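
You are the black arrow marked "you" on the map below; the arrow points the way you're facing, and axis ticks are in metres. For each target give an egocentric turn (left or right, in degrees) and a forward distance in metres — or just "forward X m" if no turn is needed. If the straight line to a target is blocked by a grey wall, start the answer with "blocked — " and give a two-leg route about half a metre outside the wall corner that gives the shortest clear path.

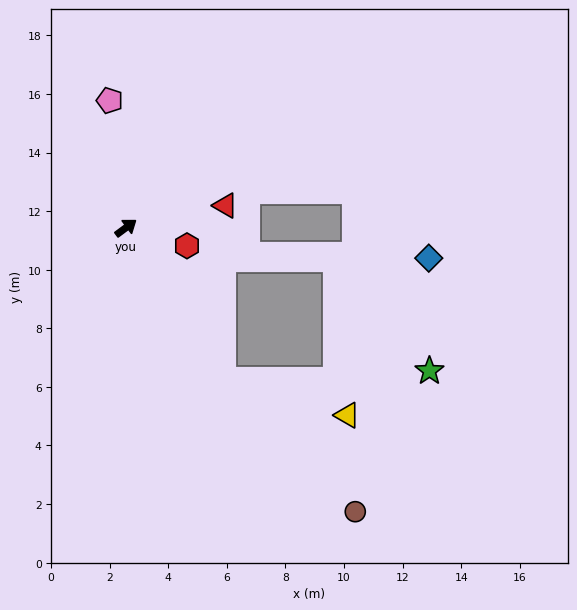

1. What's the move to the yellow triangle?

blocked — turn right 94°, forward 6.2 m, then turn left 41°, forward 4.4 m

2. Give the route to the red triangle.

turn right 24°, forward 3.5 m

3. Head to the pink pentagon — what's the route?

turn left 61°, forward 4.4 m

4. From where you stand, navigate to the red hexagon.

turn right 53°, forward 2.2 m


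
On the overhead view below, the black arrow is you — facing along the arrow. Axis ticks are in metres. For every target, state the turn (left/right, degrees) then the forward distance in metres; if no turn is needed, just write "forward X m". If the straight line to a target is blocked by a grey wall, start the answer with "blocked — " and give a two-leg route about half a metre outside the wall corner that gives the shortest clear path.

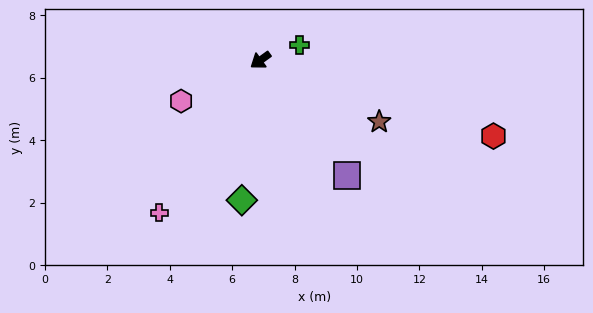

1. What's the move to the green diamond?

turn left 47°, forward 4.5 m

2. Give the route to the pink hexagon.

turn right 9°, forward 2.9 m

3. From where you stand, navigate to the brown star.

turn left 117°, forward 4.3 m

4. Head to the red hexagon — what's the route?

turn left 126°, forward 7.9 m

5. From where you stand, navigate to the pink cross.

turn left 21°, forward 5.9 m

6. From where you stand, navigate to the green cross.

turn left 165°, forward 1.3 m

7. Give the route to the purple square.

turn left 91°, forward 4.6 m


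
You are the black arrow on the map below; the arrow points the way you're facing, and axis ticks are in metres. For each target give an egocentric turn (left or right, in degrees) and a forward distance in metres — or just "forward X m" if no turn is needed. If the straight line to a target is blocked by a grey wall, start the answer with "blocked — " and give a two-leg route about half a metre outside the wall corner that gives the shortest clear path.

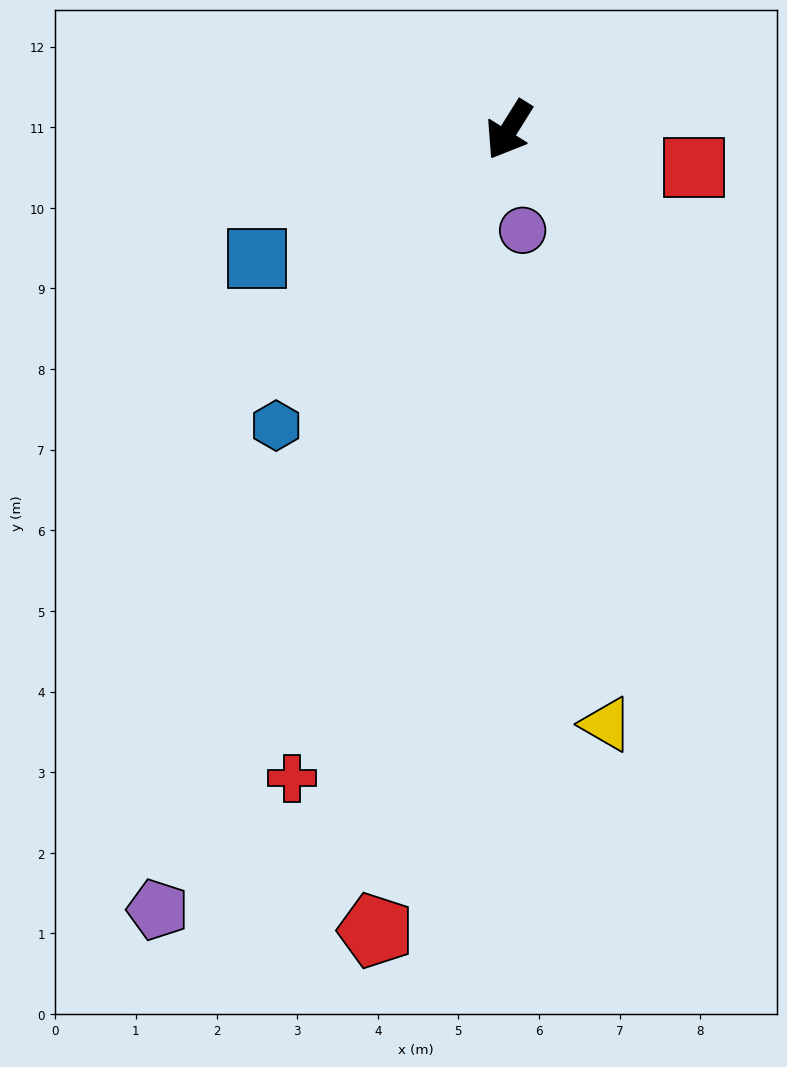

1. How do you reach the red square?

turn left 111°, forward 2.3 m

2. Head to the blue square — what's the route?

turn right 31°, forward 3.5 m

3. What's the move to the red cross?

turn left 14°, forward 8.5 m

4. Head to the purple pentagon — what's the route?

turn left 8°, forward 10.6 m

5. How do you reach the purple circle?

turn left 40°, forward 1.3 m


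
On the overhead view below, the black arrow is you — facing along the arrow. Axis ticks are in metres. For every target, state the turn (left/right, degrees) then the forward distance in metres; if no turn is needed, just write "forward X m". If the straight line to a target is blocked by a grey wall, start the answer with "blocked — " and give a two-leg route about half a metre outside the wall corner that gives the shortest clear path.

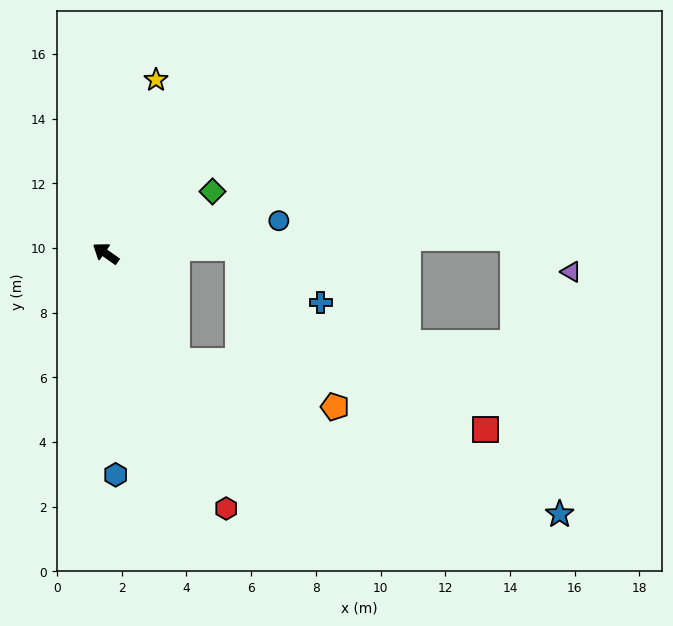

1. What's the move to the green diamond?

turn right 115°, forward 3.8 m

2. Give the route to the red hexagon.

turn left 150°, forward 8.7 m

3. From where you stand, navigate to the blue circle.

turn right 134°, forward 5.4 m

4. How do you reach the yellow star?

turn right 71°, forward 5.6 m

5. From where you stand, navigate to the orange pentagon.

blocked — turn left 159°, forward 4.0 m, then turn left 40°, forward 5.1 m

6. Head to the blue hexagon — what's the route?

turn left 128°, forward 6.8 m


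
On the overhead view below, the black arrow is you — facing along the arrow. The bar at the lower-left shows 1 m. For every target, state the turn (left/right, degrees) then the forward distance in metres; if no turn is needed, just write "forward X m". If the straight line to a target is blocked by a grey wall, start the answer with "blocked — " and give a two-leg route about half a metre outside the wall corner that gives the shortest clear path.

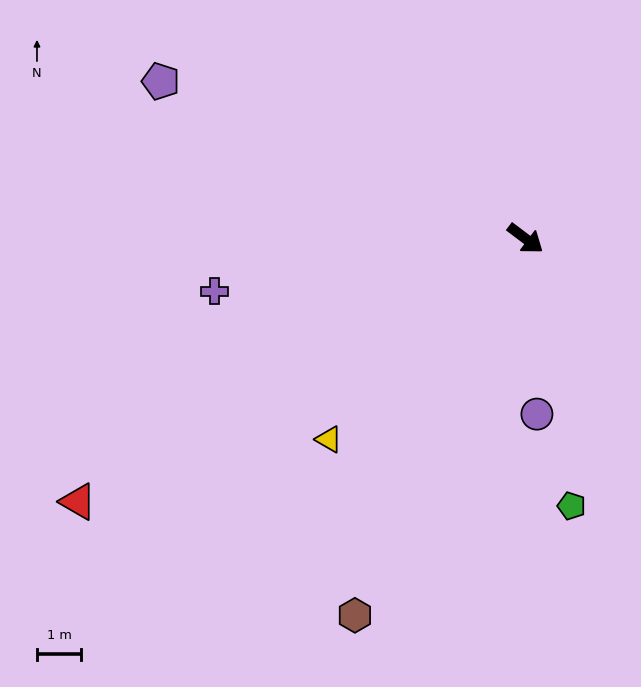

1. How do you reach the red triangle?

turn right 113°, forward 11.7 m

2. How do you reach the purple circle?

turn right 49°, forward 4.0 m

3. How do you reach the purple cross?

turn right 133°, forward 7.1 m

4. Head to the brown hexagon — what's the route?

turn right 77°, forward 9.3 m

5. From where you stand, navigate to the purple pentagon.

turn right 166°, forward 8.9 m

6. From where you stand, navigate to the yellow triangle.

turn right 97°, forward 6.3 m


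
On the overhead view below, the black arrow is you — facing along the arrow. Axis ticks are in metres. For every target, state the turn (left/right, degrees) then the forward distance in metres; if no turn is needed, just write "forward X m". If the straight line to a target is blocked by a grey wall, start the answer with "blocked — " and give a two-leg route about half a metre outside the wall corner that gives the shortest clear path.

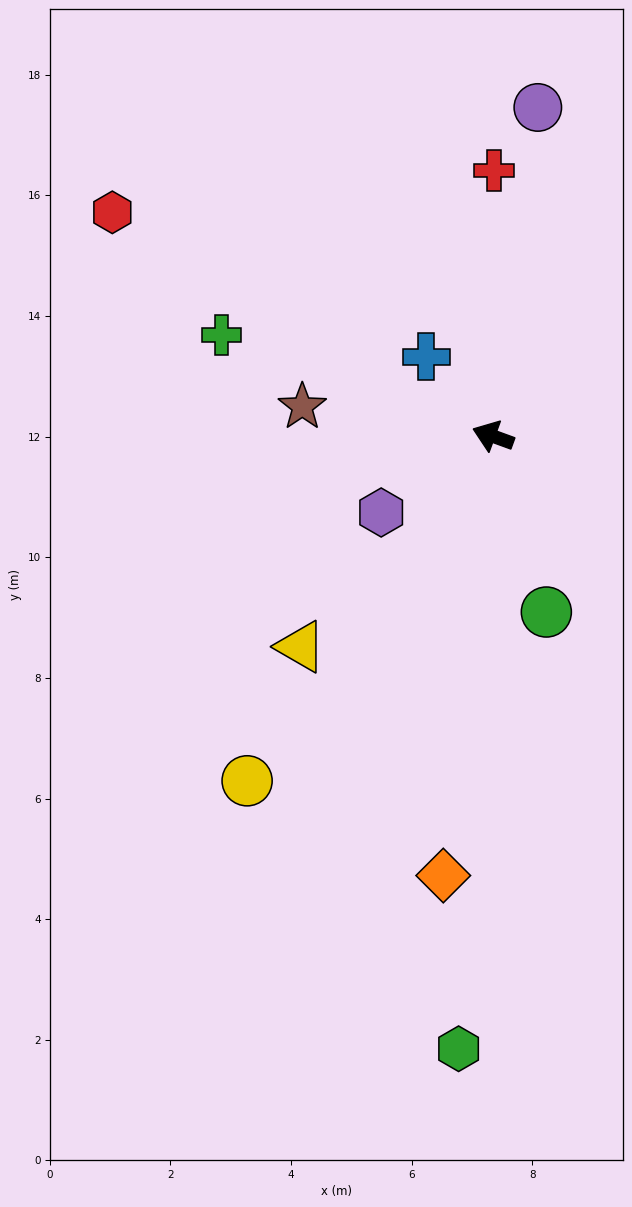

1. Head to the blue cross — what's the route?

turn right 30°, forward 1.7 m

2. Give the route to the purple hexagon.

turn left 54°, forward 2.2 m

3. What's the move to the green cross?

forward 4.8 m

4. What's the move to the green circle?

turn left 127°, forward 3.0 m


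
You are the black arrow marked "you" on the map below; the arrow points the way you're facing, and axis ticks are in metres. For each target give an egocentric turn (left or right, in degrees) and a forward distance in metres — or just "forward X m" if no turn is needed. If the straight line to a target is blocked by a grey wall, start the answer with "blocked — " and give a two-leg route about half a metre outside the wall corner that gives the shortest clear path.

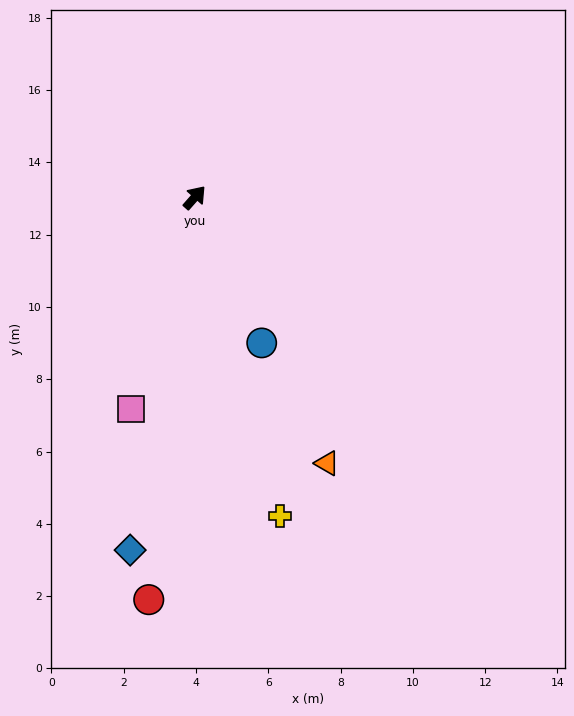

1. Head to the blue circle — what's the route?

turn right 114°, forward 4.4 m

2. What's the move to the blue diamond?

turn right 149°, forward 9.9 m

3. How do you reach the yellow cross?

turn right 124°, forward 9.1 m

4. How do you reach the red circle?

turn right 145°, forward 11.2 m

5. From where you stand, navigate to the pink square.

turn right 155°, forward 6.1 m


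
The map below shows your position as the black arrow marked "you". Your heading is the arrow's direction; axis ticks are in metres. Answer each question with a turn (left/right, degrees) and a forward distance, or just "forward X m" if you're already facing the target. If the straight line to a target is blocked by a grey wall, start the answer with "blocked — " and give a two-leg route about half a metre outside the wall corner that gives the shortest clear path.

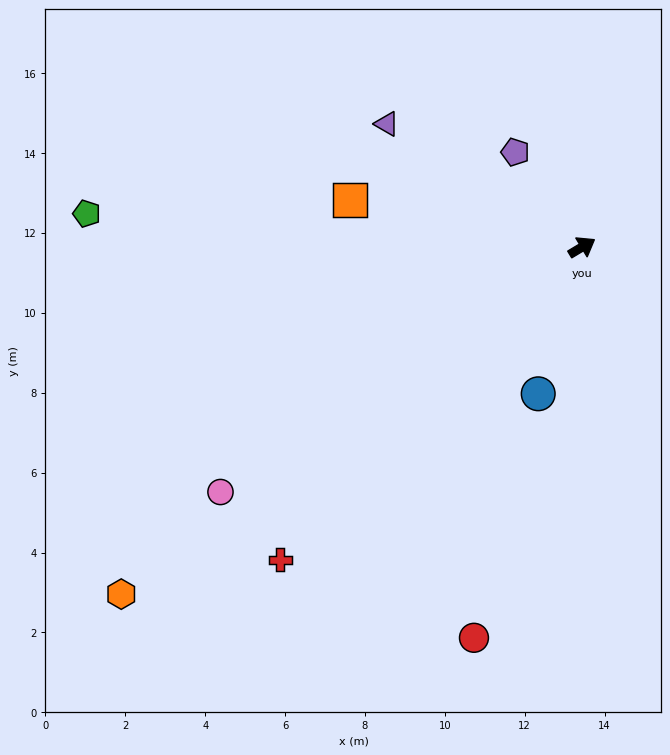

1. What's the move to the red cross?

turn right 165°, forward 10.9 m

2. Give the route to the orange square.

turn left 137°, forward 5.9 m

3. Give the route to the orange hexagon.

turn right 174°, forward 14.4 m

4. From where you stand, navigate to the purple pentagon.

turn left 94°, forward 2.9 m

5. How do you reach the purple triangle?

turn left 117°, forward 5.8 m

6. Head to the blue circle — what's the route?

turn right 138°, forward 3.8 m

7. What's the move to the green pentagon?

turn left 145°, forward 12.4 m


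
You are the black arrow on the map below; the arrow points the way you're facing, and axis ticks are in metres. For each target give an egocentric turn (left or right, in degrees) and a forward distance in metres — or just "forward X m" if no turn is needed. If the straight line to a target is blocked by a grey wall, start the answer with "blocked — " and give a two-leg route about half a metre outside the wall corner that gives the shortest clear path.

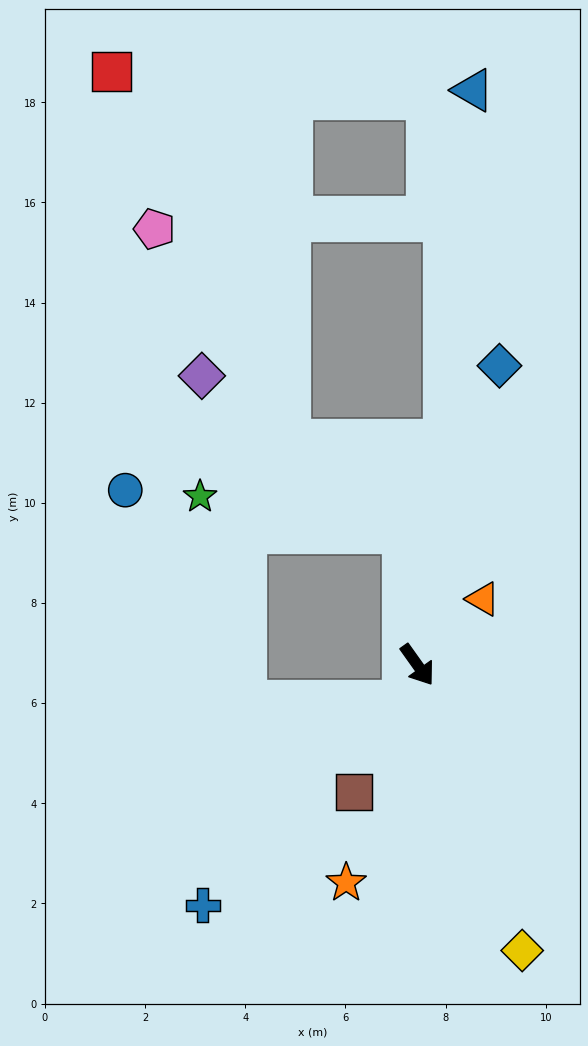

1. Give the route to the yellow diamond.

turn right 15°, forward 6.1 m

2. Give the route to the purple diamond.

blocked — turn left 150°, forward 2.7 m, then turn left 47°, forward 5.1 m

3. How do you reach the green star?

blocked — turn left 150°, forward 2.7 m, then turn left 75°, forward 4.1 m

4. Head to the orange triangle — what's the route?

turn left 100°, forward 1.9 m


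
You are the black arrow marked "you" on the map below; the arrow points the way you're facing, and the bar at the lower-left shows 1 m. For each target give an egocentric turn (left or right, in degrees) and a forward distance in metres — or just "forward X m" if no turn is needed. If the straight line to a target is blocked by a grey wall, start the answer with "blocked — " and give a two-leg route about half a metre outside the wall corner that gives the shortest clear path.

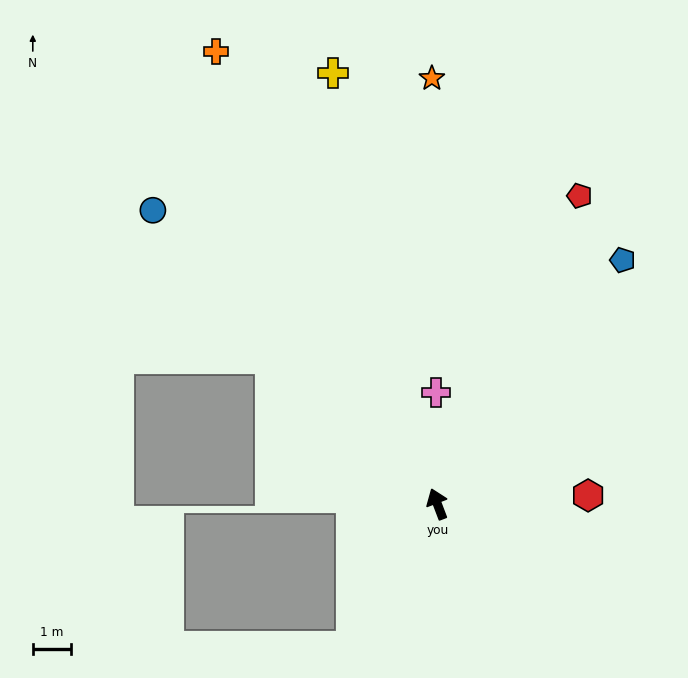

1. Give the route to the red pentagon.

turn right 46°, forward 8.8 m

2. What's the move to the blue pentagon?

turn right 58°, forward 8.0 m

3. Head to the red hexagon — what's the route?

turn right 108°, forward 3.9 m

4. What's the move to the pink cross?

turn right 20°, forward 2.9 m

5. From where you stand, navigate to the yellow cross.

turn right 7°, forward 11.5 m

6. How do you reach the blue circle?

turn left 23°, forward 10.6 m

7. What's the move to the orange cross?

turn left 5°, forward 13.1 m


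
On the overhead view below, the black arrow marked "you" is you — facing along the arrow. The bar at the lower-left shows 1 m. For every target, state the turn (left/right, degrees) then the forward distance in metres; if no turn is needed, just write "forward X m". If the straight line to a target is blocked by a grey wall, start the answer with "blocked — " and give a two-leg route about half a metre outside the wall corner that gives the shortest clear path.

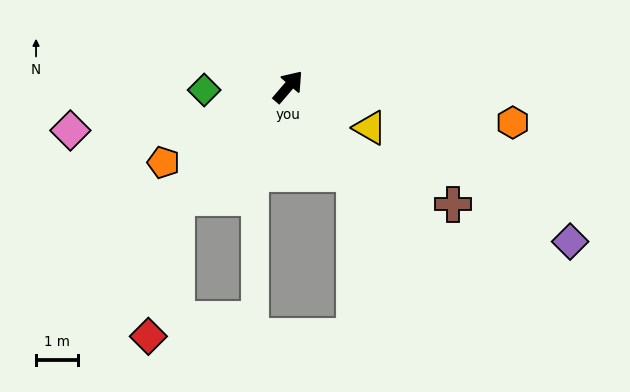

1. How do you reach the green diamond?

turn left 133°, forward 2.0 m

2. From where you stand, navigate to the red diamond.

blocked — turn left 176°, forward 3.7 m, then turn left 33°, forward 3.4 m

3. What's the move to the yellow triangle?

turn right 76°, forward 2.2 m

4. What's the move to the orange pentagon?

turn left 162°, forward 3.5 m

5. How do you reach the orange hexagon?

turn right 58°, forward 5.4 m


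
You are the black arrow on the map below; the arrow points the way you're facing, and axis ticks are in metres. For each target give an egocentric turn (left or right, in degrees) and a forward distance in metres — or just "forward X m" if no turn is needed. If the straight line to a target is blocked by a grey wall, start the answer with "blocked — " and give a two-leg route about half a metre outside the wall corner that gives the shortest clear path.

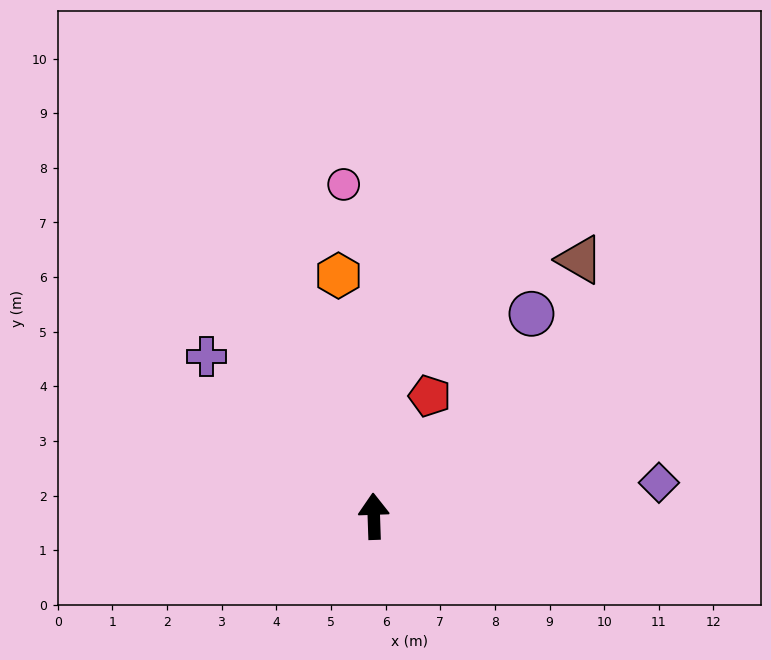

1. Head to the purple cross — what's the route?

turn left 44°, forward 4.2 m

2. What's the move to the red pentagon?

turn right 27°, forward 2.4 m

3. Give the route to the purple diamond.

turn right 85°, forward 5.3 m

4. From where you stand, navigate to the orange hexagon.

turn left 6°, forward 4.5 m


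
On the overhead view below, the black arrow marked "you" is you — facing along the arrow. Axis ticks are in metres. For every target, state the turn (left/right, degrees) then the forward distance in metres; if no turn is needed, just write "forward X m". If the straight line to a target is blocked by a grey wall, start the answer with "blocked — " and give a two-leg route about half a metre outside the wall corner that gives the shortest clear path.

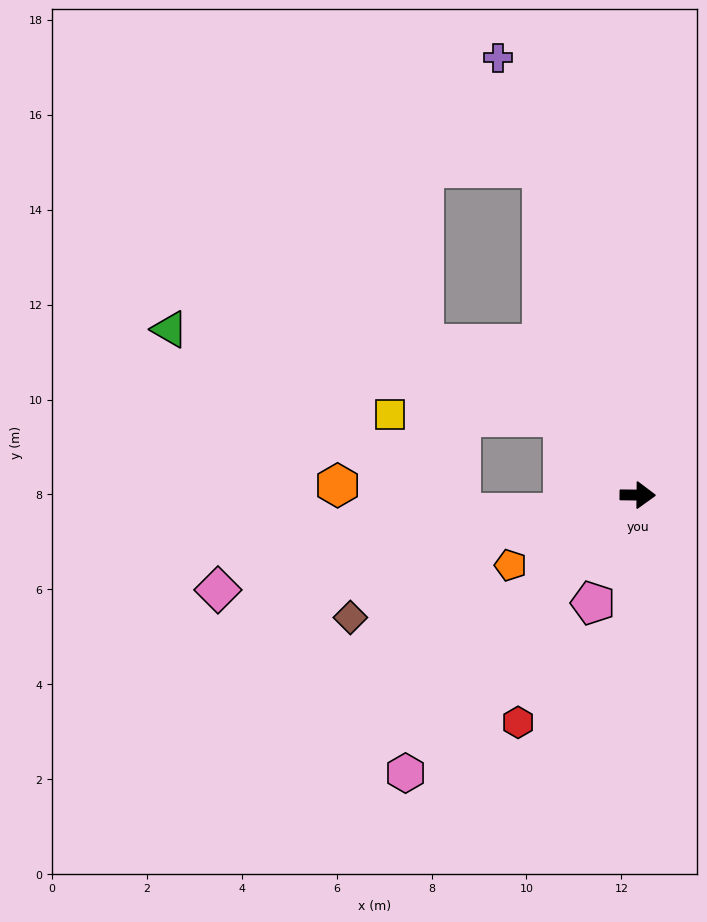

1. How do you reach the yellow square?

blocked — turn left 134°, forward 2.3 m, then turn left 46°, forward 3.7 m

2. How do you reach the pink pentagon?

turn right 112°, forward 2.5 m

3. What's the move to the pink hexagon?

turn right 129°, forward 7.6 m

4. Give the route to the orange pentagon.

turn right 150°, forward 3.1 m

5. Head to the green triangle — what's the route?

blocked — turn left 134°, forward 2.3 m, then turn left 34°, forward 8.5 m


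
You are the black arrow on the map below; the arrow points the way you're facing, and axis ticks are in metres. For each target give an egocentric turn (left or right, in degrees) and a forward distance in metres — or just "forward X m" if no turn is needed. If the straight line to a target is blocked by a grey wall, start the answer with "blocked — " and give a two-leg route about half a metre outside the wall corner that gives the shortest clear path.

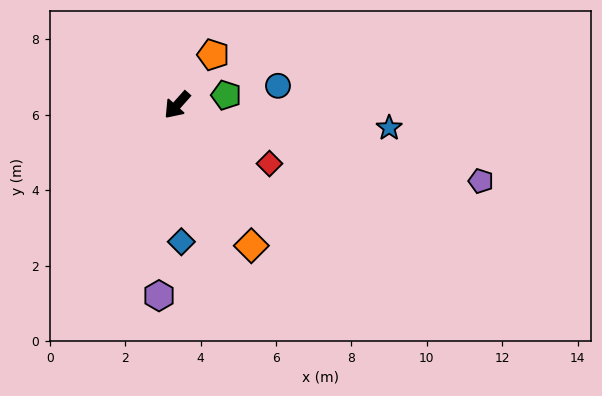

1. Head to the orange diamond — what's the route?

turn left 70°, forward 4.2 m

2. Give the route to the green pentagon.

turn left 143°, forward 1.3 m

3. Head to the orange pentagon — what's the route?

turn right 174°, forward 1.6 m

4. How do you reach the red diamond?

turn left 99°, forward 2.9 m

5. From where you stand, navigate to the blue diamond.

turn left 43°, forward 3.6 m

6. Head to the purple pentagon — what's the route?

turn left 118°, forward 8.3 m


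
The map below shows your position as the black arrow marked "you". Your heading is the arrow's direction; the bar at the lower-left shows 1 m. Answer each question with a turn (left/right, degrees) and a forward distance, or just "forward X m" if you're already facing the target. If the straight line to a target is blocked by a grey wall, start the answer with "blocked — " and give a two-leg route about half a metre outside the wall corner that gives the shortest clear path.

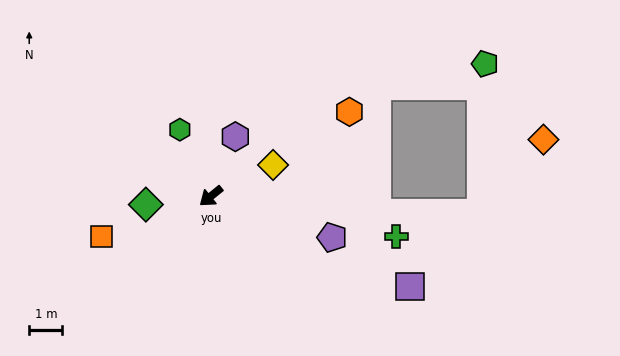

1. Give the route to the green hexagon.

turn right 104°, forward 2.2 m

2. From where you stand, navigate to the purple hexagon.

turn right 151°, forward 1.9 m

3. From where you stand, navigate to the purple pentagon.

turn left 122°, forward 3.9 m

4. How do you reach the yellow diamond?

turn left 168°, forward 2.1 m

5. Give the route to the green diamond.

turn right 32°, forward 2.0 m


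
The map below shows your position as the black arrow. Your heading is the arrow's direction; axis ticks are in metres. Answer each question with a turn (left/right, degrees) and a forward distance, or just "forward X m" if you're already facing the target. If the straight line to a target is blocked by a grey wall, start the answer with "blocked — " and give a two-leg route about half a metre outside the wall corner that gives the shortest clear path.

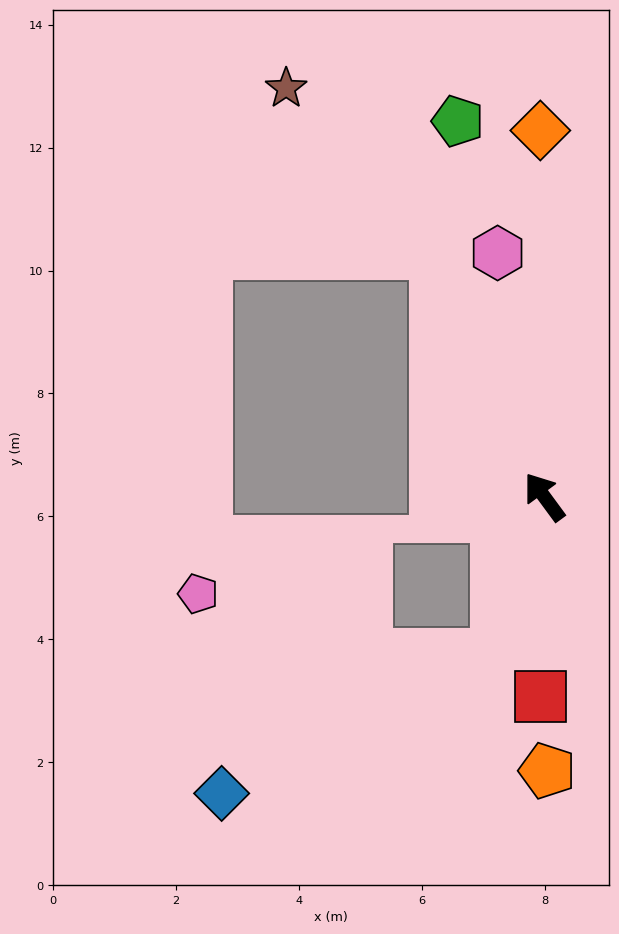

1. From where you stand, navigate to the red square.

turn left 143°, forward 3.2 m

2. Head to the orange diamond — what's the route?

turn right 36°, forward 6.0 m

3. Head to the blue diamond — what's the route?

blocked — turn left 127°, forward 2.7 m, then turn right 47°, forward 5.0 m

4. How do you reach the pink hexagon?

turn right 25°, forward 4.0 m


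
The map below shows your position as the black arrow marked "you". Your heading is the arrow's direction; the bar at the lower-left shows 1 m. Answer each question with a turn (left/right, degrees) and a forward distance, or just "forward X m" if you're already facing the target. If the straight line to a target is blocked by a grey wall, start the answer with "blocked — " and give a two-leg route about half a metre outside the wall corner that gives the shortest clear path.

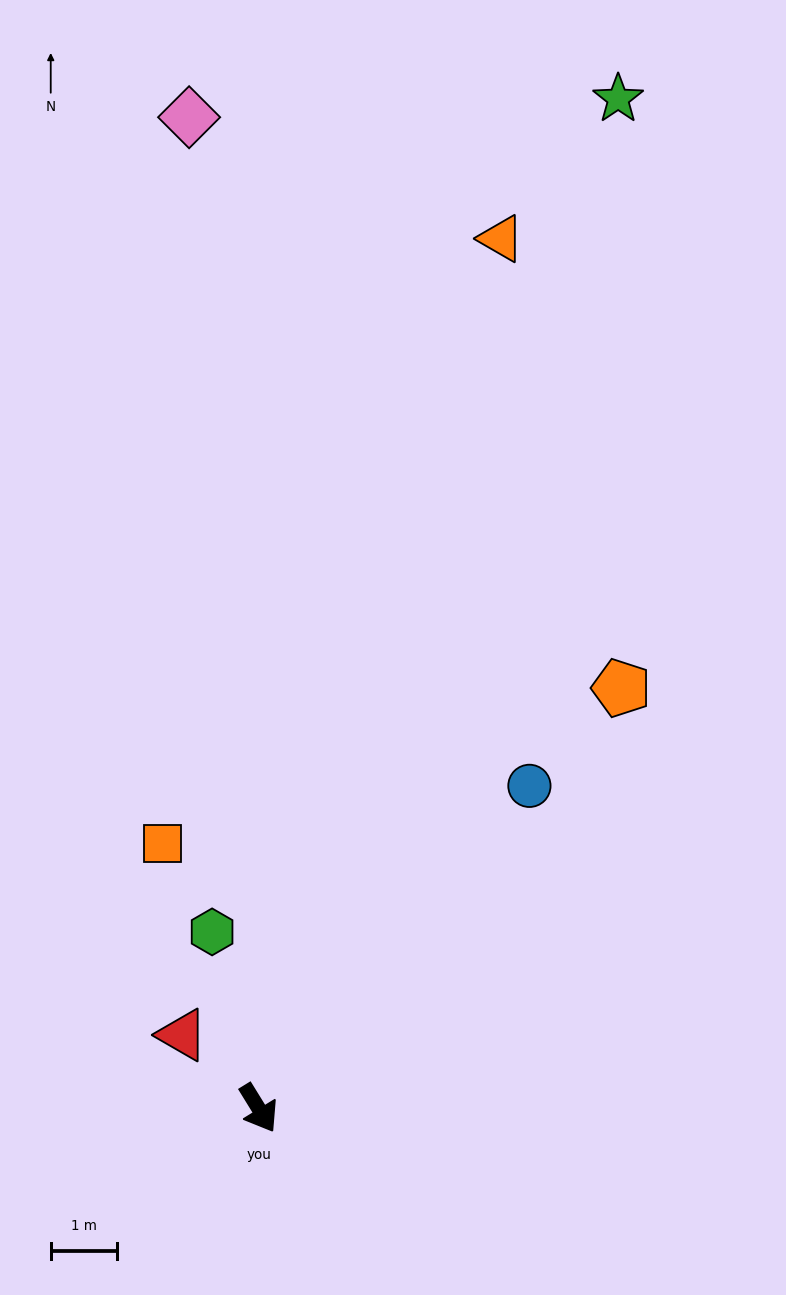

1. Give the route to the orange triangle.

turn left 133°, forward 13.6 m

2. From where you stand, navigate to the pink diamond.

turn left 152°, forward 14.9 m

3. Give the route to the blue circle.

turn left 108°, forward 6.3 m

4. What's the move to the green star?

turn left 129°, forward 16.1 m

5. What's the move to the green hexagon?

turn left 163°, forward 2.7 m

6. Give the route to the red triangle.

turn right 166°, forward 1.6 m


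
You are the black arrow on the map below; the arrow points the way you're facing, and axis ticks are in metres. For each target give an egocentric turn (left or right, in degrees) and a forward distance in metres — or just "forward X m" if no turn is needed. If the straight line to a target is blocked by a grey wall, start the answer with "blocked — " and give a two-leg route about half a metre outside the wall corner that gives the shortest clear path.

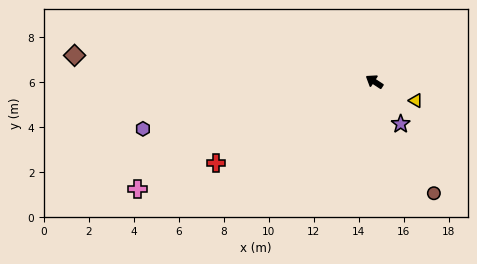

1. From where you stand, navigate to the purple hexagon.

turn left 45°, forward 10.5 m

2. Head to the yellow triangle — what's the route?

turn right 171°, forward 2.0 m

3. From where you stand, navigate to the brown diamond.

turn left 28°, forward 13.4 m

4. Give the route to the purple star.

turn left 155°, forward 2.2 m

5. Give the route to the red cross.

turn left 60°, forward 7.9 m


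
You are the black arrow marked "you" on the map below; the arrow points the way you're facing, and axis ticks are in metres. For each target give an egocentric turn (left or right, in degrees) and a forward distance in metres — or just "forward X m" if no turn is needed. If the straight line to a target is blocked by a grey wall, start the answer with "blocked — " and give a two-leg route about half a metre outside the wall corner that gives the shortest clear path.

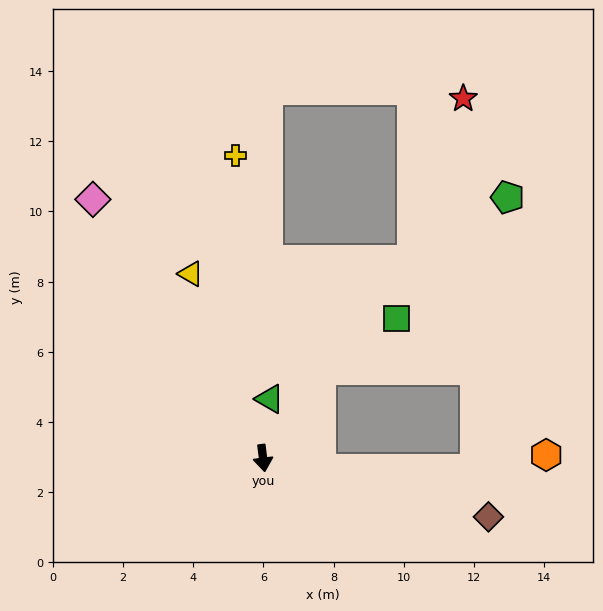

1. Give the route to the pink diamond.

turn right 154°, forward 8.8 m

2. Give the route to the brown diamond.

turn left 68°, forward 6.6 m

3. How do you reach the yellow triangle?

turn right 166°, forward 5.6 m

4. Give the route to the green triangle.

turn left 166°, forward 1.7 m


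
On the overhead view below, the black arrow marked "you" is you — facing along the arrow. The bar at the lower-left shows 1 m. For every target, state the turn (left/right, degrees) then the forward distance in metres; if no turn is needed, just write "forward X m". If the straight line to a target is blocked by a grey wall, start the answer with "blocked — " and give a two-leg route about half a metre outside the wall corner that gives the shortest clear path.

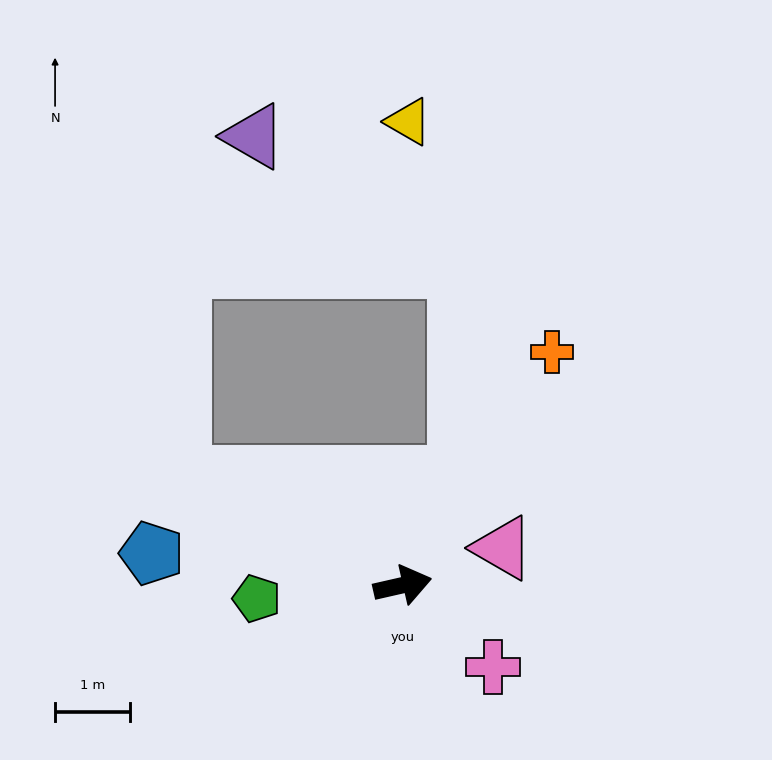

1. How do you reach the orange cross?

turn left 45°, forward 3.7 m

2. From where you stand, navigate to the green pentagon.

turn left 172°, forward 2.0 m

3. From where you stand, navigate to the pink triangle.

turn left 8°, forward 1.4 m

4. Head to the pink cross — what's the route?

turn right 55°, forward 1.6 m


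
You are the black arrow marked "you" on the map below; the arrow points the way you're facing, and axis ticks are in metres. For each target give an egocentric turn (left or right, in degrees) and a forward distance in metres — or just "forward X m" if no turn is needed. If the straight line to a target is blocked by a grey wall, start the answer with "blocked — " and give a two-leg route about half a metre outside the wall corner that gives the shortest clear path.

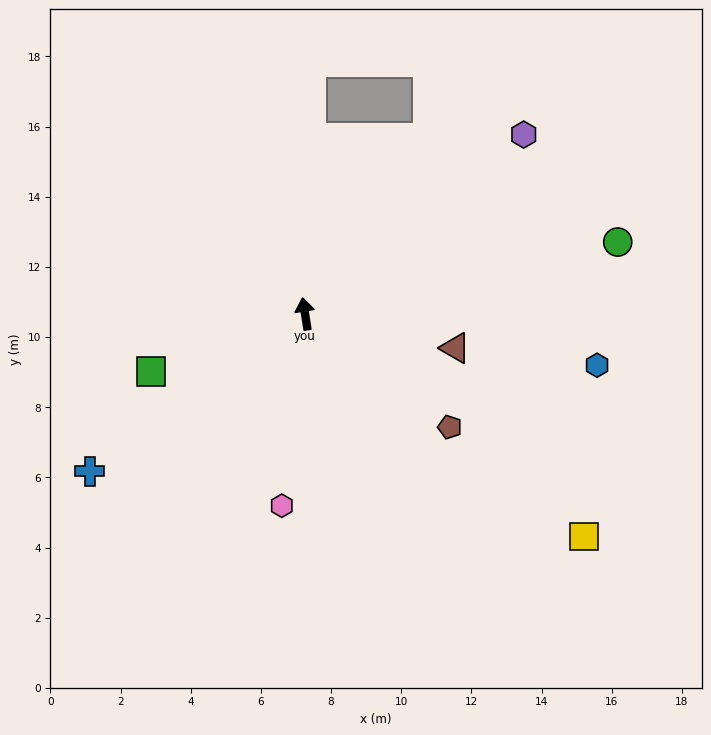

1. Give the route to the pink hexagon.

turn left 164°, forward 5.5 m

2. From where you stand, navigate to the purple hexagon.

turn right 60°, forward 8.1 m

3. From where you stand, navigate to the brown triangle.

turn right 112°, forward 4.4 m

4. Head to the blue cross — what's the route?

turn left 117°, forward 7.6 m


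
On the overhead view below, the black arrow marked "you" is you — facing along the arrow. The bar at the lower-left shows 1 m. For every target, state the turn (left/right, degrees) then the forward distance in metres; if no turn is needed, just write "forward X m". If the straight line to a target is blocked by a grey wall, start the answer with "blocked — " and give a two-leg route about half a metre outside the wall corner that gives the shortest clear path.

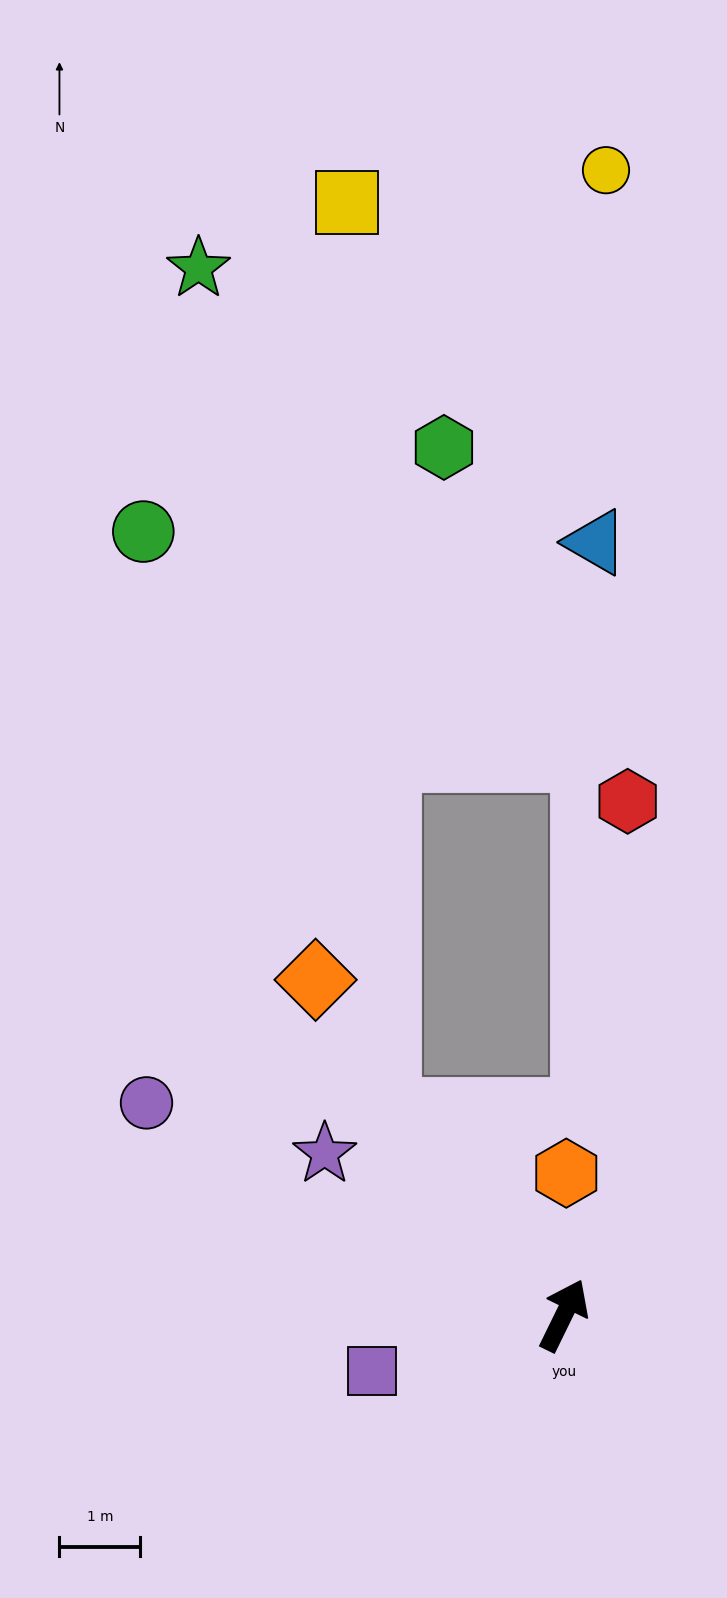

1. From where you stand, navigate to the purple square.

turn left 132°, forward 2.5 m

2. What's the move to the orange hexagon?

turn left 25°, forward 1.8 m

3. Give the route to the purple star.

turn left 82°, forward 3.6 m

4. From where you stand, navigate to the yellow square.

blocked — turn left 67°, forward 3.3 m, then turn right 38°, forward 11.3 m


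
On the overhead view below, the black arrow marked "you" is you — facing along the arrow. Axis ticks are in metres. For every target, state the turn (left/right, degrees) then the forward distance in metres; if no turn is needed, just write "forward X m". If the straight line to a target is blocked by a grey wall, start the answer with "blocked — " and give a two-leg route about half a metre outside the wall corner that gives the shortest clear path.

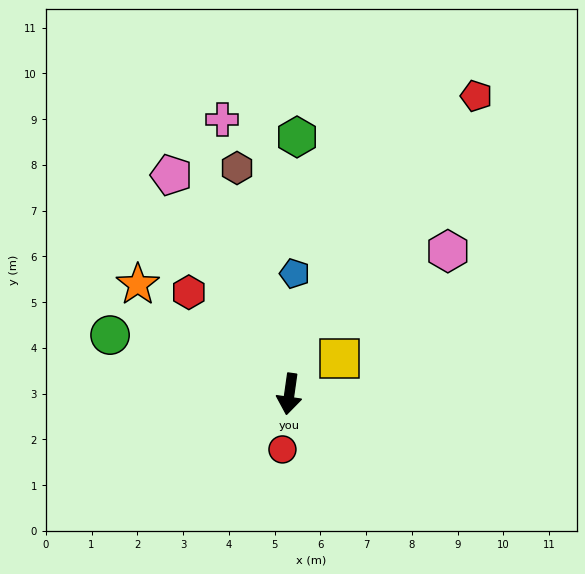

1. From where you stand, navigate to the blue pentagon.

turn right 174°, forward 2.6 m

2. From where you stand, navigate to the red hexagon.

turn right 127°, forward 3.1 m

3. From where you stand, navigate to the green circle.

turn right 100°, forward 4.1 m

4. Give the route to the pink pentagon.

turn right 144°, forward 5.4 m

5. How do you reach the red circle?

forward 1.2 m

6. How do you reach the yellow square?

turn left 134°, forward 1.3 m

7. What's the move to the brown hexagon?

turn right 159°, forward 5.1 m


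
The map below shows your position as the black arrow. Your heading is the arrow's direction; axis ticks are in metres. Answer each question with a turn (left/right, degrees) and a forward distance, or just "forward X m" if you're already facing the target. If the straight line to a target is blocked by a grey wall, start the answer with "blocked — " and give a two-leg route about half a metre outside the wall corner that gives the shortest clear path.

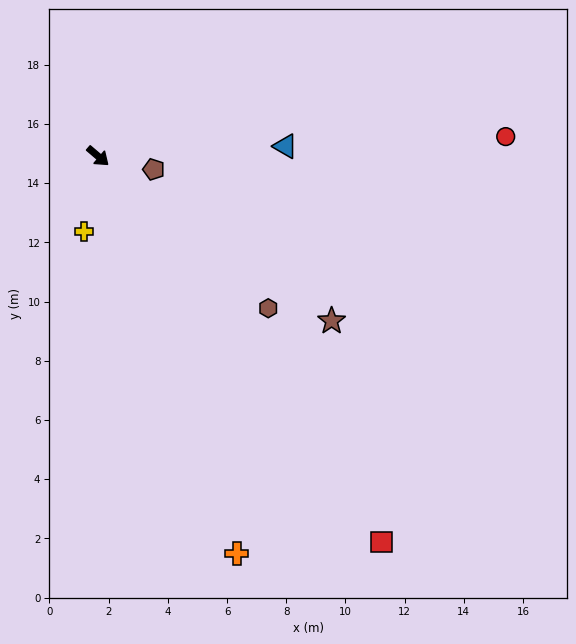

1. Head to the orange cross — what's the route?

turn right 30°, forward 14.2 m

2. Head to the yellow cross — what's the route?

turn right 60°, forward 2.6 m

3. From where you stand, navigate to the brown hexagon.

forward 7.7 m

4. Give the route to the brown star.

turn left 5°, forward 9.7 m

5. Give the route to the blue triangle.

turn left 43°, forward 6.3 m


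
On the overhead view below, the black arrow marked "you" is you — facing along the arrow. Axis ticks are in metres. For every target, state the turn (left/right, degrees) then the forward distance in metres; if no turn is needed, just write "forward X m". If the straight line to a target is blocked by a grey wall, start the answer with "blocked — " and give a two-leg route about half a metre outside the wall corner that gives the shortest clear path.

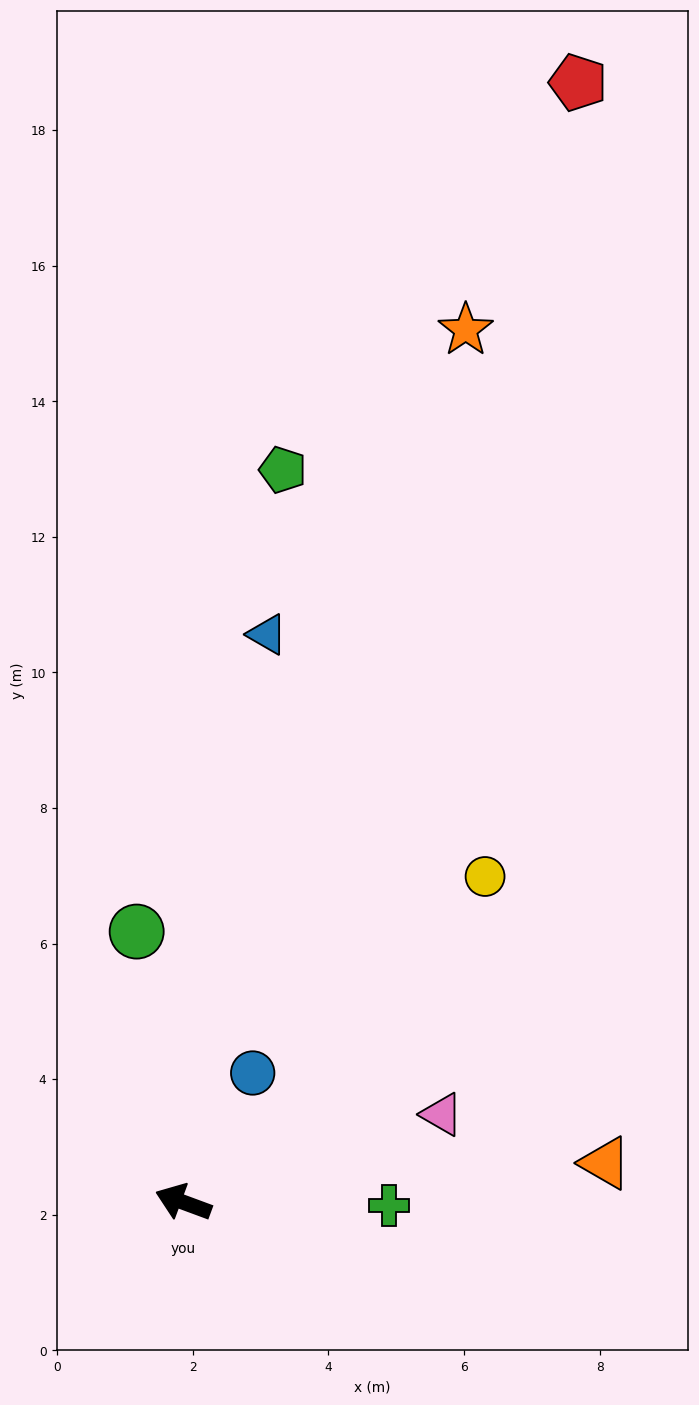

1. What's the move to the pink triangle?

turn right 141°, forward 4.0 m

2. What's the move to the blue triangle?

turn right 78°, forward 8.5 m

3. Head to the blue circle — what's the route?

turn right 98°, forward 2.2 m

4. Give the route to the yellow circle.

turn right 113°, forward 6.6 m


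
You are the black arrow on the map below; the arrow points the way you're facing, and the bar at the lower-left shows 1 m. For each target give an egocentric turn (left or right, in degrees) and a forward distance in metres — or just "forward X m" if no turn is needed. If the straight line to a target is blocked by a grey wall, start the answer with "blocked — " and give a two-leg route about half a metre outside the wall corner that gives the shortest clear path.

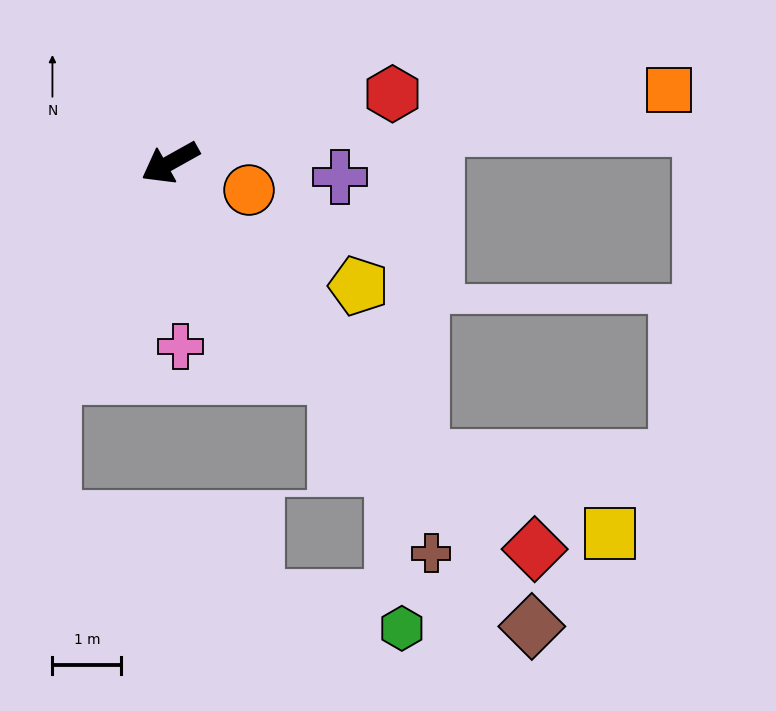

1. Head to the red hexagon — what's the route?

turn left 168°, forward 3.4 m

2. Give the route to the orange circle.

turn left 132°, forward 1.2 m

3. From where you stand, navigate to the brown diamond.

turn left 99°, forward 8.5 m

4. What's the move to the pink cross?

turn left 64°, forward 2.7 m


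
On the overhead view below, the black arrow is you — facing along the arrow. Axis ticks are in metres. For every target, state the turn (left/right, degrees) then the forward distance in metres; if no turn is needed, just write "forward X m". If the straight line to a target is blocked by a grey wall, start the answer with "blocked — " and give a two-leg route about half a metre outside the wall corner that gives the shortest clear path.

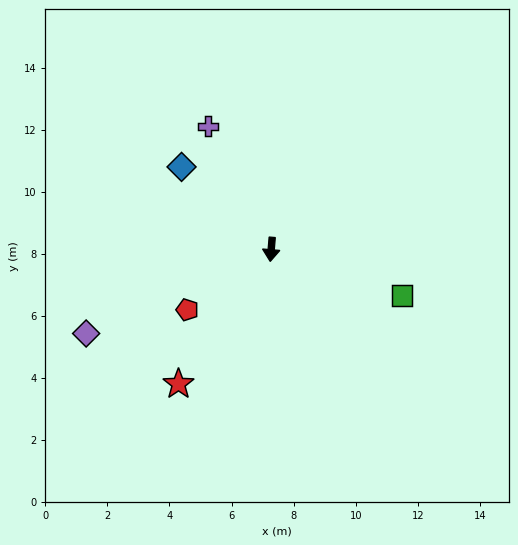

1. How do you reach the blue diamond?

turn right 128°, forward 3.9 m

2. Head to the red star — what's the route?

turn right 30°, forward 5.3 m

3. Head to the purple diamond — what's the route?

turn right 61°, forward 6.5 m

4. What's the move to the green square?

turn left 75°, forward 4.5 m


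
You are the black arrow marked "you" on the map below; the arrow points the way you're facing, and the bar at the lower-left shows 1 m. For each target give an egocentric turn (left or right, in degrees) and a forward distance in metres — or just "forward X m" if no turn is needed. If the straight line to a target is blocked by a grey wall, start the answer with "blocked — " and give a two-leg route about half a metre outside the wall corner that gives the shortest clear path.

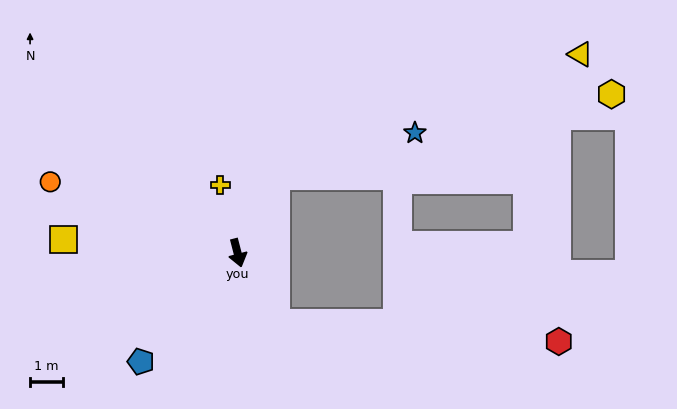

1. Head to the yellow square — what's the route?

turn right 109°, forward 5.3 m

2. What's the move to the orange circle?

turn right 125°, forward 6.0 m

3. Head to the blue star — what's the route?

blocked — turn left 139°, forward 2.6 m, then turn right 46°, forward 4.4 m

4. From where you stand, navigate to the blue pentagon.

turn right 56°, forward 4.4 m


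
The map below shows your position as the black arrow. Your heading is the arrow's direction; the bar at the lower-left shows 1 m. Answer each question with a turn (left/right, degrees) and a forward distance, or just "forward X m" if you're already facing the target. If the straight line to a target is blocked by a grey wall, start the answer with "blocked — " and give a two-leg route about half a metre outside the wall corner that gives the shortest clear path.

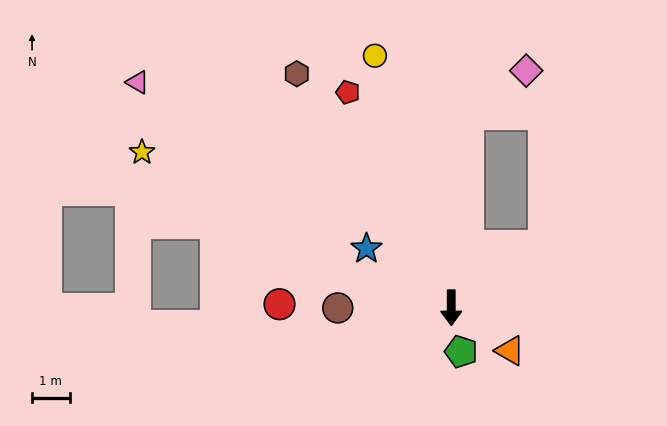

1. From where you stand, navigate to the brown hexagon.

turn right 147°, forward 7.4 m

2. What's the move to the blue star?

turn right 125°, forward 2.7 m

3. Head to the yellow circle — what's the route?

turn right 163°, forward 7.0 m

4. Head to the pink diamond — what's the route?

blocked — turn left 175°, forward 5.2 m, then turn right 48°, forward 1.9 m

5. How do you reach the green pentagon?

turn left 13°, forward 1.2 m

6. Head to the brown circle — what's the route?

turn right 90°, forward 3.0 m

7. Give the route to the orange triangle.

turn left 54°, forward 1.9 m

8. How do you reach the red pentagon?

turn right 154°, forward 6.3 m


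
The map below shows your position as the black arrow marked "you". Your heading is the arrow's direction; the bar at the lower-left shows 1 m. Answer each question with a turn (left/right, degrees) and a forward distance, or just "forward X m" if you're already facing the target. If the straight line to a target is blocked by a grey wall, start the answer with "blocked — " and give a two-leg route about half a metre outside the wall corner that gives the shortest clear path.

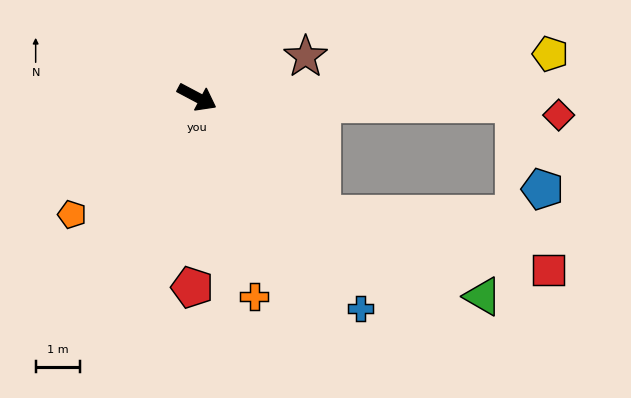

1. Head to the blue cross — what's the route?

turn right 24°, forward 6.0 m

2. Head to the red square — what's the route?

blocked — turn right 15°, forward 3.8 m, then turn left 29°, forward 5.2 m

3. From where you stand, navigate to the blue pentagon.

blocked — turn left 27°, forward 7.1 m, then turn right 71°, forward 2.0 m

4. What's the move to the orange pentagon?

turn right 109°, forward 3.9 m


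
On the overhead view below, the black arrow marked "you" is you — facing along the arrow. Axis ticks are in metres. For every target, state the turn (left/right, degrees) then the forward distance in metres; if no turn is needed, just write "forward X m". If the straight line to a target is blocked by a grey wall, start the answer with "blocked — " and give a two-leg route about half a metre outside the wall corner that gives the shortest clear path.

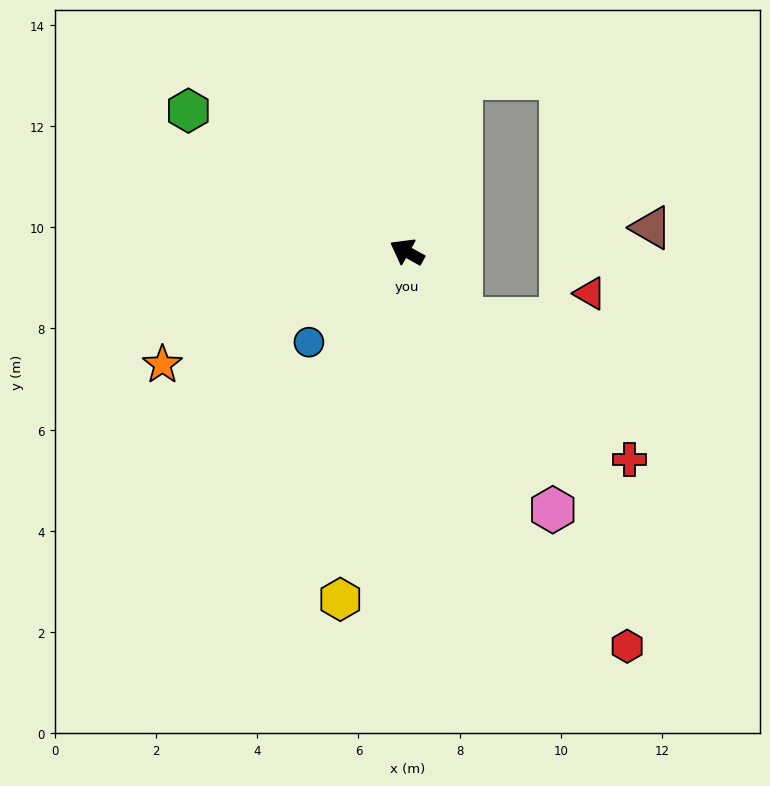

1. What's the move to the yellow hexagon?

turn left 108°, forward 7.0 m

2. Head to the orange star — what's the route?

turn left 54°, forward 5.3 m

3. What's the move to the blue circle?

turn left 72°, forward 2.6 m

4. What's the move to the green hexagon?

turn right 4°, forward 5.1 m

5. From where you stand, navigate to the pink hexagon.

turn left 149°, forward 5.9 m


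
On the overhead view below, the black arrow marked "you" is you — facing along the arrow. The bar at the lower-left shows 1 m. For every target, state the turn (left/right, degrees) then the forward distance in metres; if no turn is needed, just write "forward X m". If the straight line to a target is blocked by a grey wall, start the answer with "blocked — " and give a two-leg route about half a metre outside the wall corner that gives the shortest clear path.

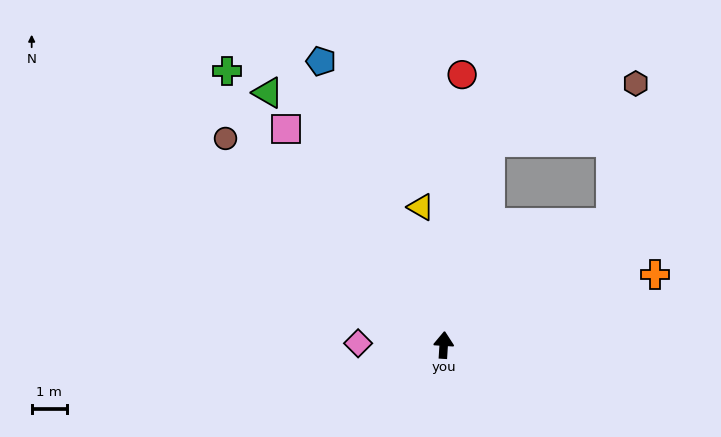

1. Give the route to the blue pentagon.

turn left 27°, forward 8.8 m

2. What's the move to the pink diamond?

turn left 92°, forward 2.4 m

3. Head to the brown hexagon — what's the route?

blocked — turn right 50°, forward 5.9 m, then turn left 43°, forward 4.0 m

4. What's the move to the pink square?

turn left 40°, forward 7.6 m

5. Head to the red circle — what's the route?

forward 7.7 m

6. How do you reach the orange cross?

turn right 68°, forward 6.4 m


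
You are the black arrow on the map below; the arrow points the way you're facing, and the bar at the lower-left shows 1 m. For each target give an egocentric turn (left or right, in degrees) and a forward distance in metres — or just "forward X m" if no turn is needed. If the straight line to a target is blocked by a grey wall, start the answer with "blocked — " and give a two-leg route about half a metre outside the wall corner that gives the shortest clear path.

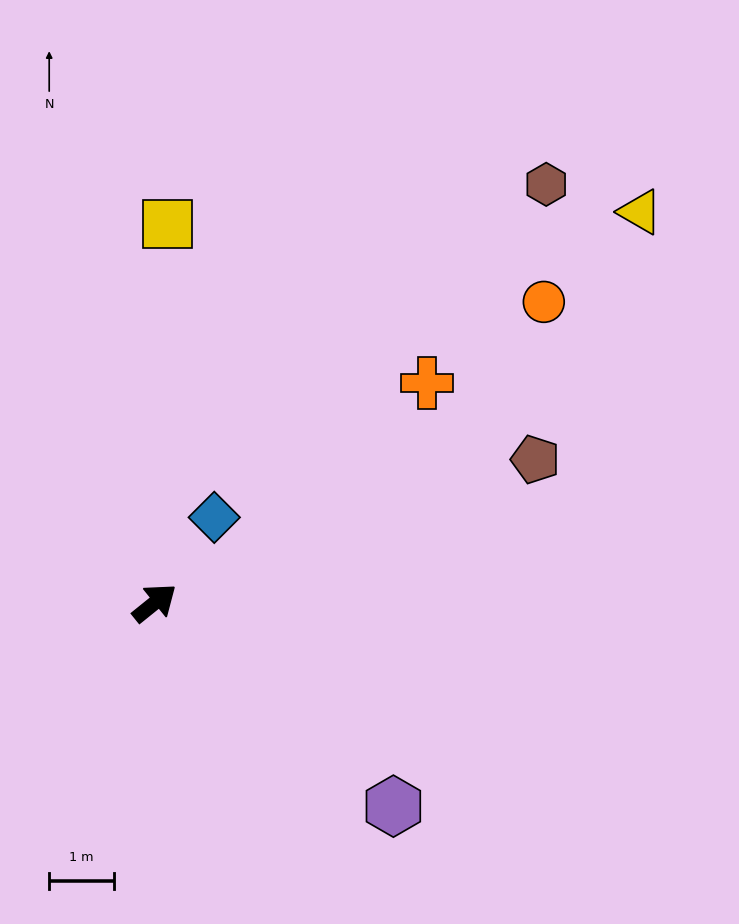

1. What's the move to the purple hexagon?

turn right 79°, forward 4.8 m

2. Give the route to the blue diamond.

turn left 16°, forward 1.6 m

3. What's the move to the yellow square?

turn left 49°, forward 5.8 m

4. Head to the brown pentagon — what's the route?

turn right 18°, forward 6.3 m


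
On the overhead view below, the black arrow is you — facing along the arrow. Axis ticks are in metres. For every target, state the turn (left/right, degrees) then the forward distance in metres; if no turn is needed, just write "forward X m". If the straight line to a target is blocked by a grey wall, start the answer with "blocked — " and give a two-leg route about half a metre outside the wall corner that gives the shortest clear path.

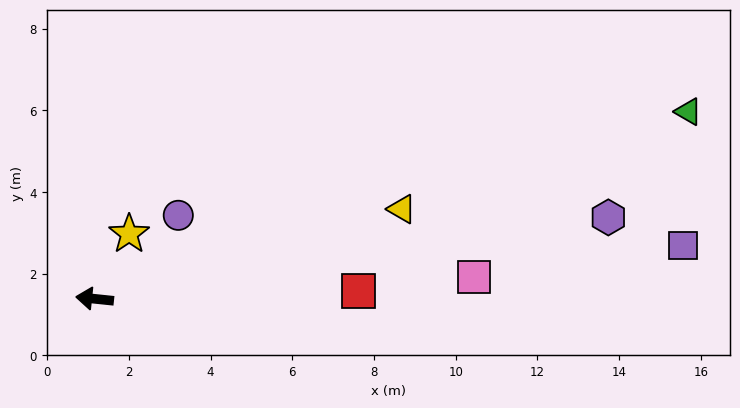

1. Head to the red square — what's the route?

turn right 172°, forward 6.5 m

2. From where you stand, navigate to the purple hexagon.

turn right 165°, forward 12.7 m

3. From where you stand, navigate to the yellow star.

turn right 112°, forward 1.8 m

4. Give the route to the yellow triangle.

turn right 158°, forward 7.8 m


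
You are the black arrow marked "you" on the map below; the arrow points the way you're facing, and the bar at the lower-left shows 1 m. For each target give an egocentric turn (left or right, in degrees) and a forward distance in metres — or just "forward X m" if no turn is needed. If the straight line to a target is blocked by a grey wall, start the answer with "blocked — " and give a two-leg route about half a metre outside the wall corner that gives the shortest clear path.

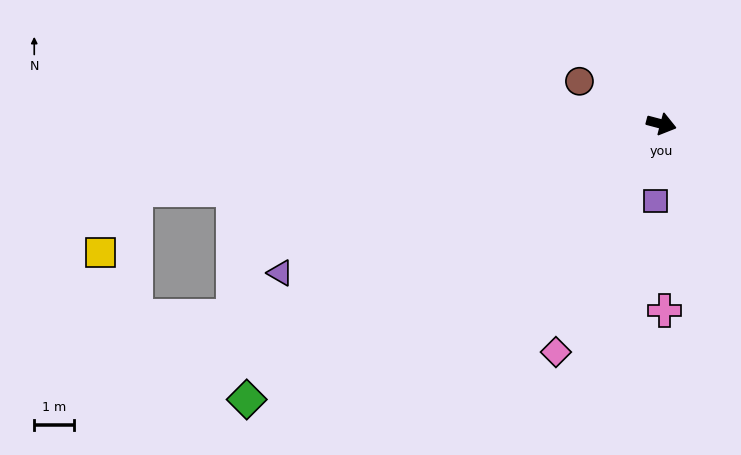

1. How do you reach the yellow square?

blocked — turn right 158°, forward 13.2 m, then turn left 53°, forward 1.8 m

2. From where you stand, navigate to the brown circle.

turn left 167°, forward 2.3 m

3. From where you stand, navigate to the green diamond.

turn right 132°, forward 12.4 m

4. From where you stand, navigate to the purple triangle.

turn right 144°, forward 10.2 m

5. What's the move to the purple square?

turn right 80°, forward 1.9 m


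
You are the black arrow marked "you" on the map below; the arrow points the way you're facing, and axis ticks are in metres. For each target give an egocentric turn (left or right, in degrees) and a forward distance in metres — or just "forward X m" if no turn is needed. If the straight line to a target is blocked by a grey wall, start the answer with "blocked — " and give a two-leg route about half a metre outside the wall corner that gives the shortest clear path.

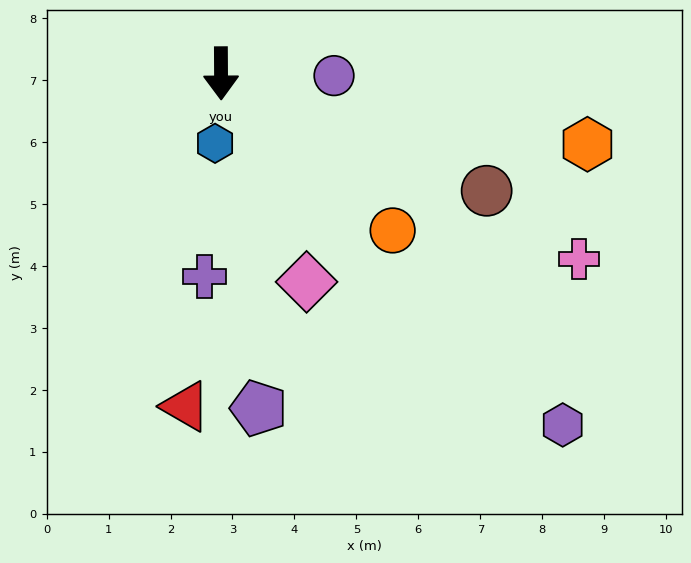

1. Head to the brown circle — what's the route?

turn left 66°, forward 4.7 m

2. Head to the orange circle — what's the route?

turn left 47°, forward 3.8 m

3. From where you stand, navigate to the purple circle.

turn left 89°, forward 1.8 m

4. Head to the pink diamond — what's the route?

turn left 22°, forward 3.6 m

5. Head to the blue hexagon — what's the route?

turn right 5°, forward 1.1 m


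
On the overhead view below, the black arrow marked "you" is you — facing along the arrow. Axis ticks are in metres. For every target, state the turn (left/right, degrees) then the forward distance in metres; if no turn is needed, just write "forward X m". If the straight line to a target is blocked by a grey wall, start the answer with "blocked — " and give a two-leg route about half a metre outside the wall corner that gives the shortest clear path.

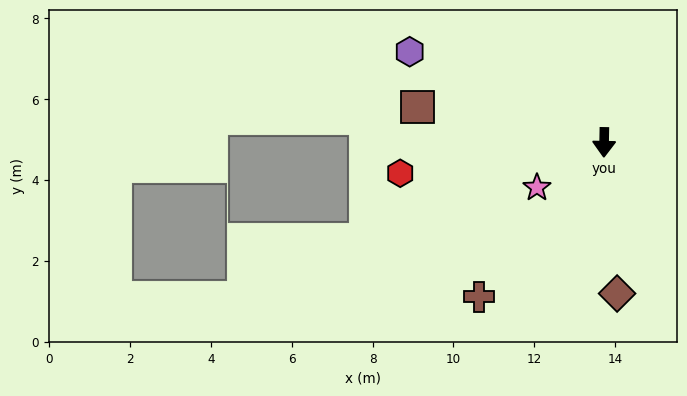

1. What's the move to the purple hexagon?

turn right 114°, forward 5.3 m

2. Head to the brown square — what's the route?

turn right 100°, forward 4.7 m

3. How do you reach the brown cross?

turn right 38°, forward 4.9 m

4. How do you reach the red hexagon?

turn right 80°, forward 5.1 m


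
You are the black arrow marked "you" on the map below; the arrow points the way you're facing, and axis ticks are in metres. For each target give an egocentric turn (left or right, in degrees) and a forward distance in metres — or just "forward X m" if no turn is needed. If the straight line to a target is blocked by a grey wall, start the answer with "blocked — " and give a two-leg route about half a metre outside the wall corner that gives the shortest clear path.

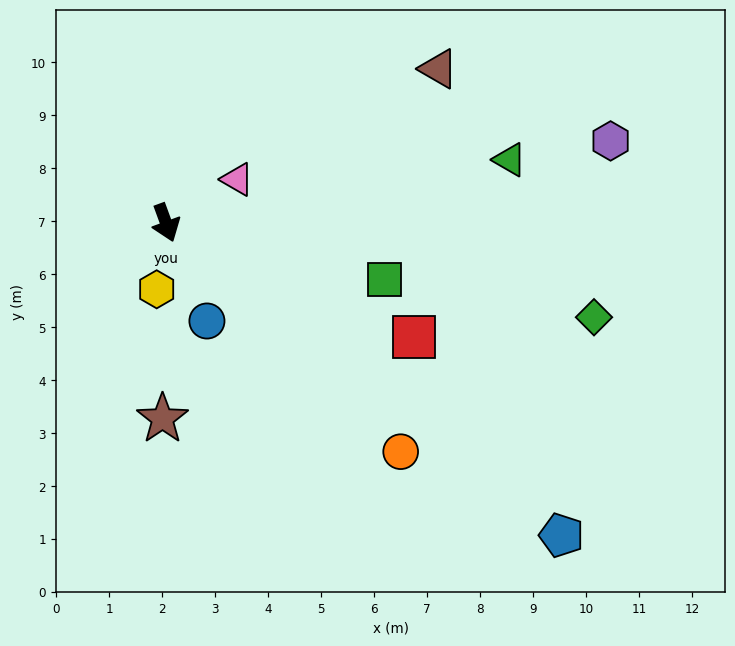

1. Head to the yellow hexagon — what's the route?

turn right 28°, forward 1.3 m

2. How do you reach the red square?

turn left 45°, forward 5.2 m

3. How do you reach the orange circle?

turn left 26°, forward 6.2 m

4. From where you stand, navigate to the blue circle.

turn left 3°, forward 2.0 m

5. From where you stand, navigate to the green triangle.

turn left 80°, forward 6.6 m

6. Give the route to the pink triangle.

turn left 101°, forward 1.6 m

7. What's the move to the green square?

turn left 55°, forward 4.3 m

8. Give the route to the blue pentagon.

turn left 32°, forward 9.5 m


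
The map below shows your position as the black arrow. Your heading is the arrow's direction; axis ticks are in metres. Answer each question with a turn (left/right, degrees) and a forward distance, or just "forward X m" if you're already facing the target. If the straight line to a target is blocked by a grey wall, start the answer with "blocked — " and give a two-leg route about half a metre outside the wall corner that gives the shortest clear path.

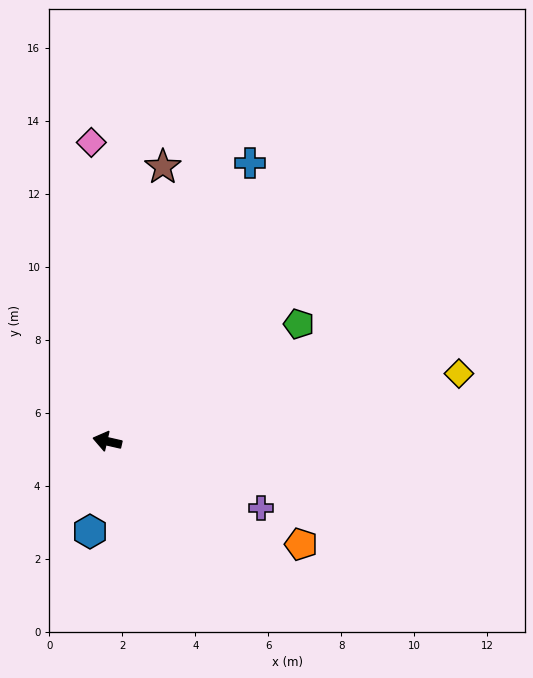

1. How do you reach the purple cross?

turn left 169°, forward 4.6 m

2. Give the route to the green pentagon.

turn right 136°, forward 6.2 m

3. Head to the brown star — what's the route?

turn right 89°, forward 7.7 m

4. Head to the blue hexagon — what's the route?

turn left 92°, forward 2.5 m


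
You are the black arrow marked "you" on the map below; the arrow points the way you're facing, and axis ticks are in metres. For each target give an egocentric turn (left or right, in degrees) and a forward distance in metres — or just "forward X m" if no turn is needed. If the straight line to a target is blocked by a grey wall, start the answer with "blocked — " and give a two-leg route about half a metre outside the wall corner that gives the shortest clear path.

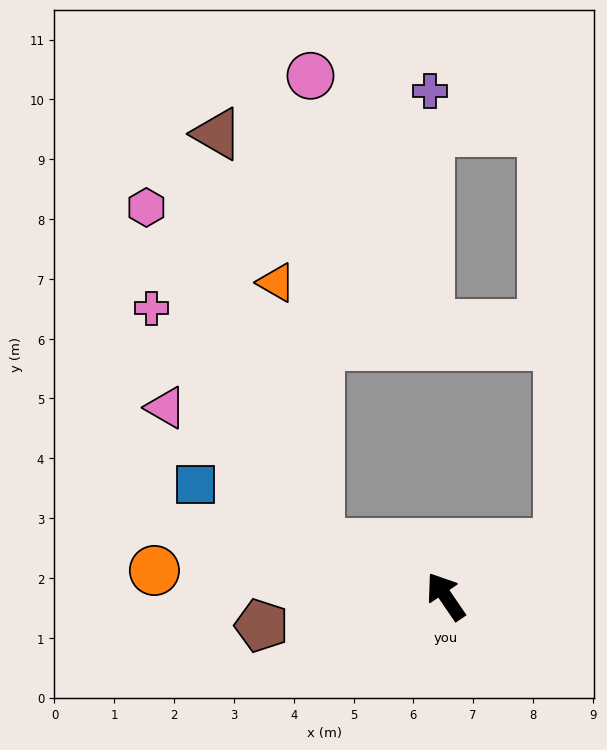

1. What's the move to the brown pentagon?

turn left 65°, forward 3.1 m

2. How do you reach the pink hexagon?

blocked — turn left 33°, forward 2.3 m, then turn right 40°, forward 6.3 m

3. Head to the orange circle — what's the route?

turn left 51°, forward 4.9 m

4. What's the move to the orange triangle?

blocked — turn left 33°, forward 2.3 m, then turn right 58°, forward 4.4 m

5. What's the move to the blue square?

turn left 32°, forward 4.6 m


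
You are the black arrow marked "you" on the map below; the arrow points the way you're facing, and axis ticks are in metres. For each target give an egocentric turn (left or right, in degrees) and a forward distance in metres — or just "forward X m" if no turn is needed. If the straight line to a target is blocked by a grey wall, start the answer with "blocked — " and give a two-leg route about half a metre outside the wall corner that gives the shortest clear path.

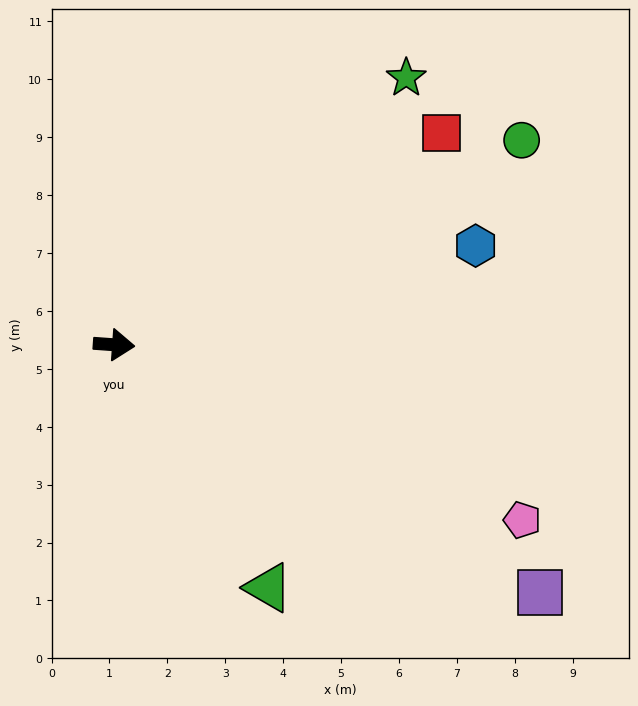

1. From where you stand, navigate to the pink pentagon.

turn right 19°, forward 7.7 m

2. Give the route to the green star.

turn left 46°, forward 6.8 m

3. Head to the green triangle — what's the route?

turn right 54°, forward 5.0 m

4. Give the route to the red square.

turn left 37°, forward 6.7 m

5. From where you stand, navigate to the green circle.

turn left 31°, forward 7.9 m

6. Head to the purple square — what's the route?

turn right 26°, forward 8.5 m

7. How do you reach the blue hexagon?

turn left 19°, forward 6.5 m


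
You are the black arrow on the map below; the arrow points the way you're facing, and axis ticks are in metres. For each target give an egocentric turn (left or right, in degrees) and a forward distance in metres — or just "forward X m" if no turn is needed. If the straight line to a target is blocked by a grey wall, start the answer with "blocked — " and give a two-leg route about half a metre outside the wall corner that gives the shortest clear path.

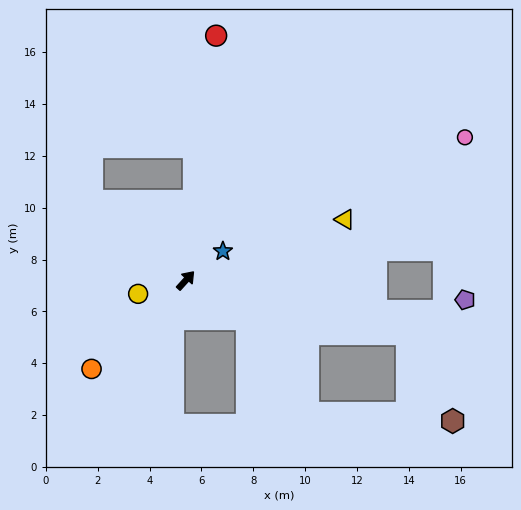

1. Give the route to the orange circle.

turn left 175°, forward 5.0 m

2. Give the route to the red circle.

turn left 35°, forward 9.5 m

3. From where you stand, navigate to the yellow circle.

turn left 148°, forward 1.9 m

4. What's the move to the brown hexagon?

blocked — turn right 62°, forward 8.8 m, then turn right 48°, forward 3.8 m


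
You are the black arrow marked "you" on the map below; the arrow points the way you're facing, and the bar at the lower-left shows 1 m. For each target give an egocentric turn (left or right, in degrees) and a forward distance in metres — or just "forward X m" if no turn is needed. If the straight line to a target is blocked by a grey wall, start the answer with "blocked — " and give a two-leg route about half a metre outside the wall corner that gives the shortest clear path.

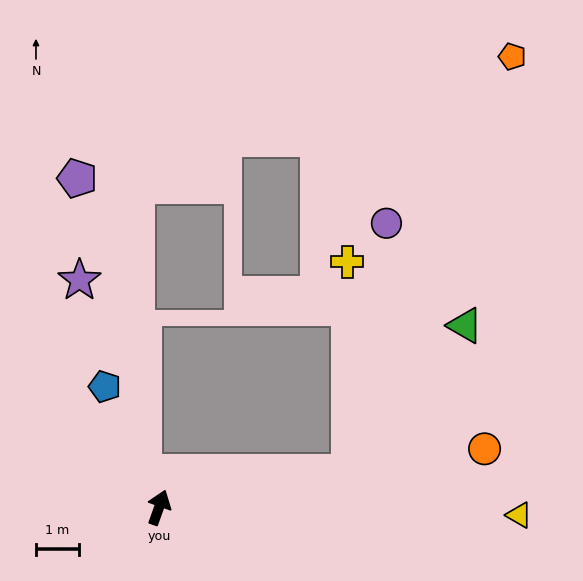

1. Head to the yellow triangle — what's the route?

turn right 72°, forward 8.4 m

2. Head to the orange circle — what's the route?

turn right 60°, forward 7.7 m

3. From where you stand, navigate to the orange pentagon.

blocked — turn right 60°, forward 4.5 m, then turn left 58°, forward 10.4 m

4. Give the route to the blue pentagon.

turn left 44°, forward 3.1 m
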